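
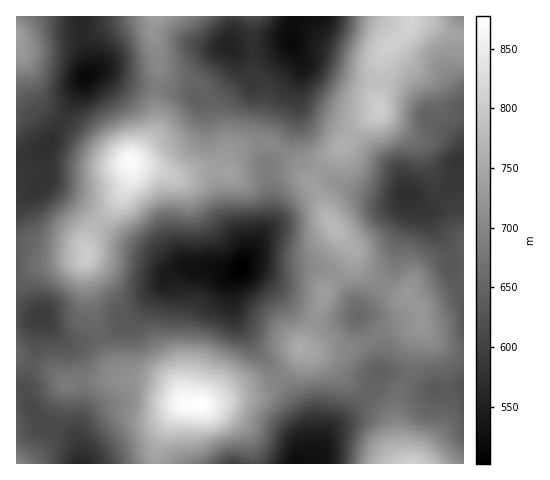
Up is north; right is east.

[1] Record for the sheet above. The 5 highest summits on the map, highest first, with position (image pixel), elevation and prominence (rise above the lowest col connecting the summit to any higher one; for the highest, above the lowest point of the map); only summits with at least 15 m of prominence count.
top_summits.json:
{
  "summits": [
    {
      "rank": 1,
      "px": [200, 404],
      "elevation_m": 877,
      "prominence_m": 375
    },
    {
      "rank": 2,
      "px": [129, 161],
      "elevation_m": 870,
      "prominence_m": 173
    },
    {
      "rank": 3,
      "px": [379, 111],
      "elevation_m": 805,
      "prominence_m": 22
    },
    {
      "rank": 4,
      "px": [87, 256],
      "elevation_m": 802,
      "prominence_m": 31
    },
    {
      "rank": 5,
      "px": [334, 228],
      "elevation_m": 774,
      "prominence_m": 46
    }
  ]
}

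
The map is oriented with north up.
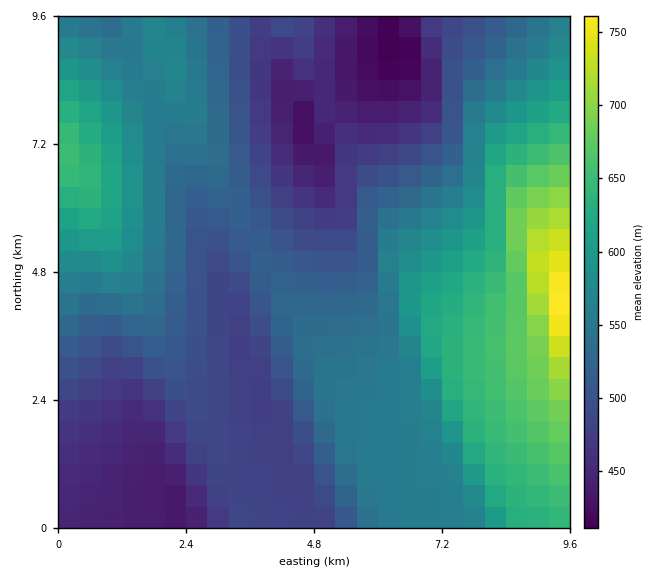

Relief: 410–770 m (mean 540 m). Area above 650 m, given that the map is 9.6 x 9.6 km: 8.5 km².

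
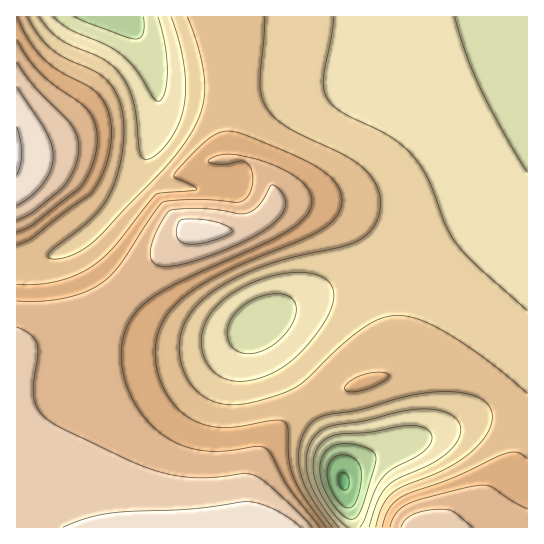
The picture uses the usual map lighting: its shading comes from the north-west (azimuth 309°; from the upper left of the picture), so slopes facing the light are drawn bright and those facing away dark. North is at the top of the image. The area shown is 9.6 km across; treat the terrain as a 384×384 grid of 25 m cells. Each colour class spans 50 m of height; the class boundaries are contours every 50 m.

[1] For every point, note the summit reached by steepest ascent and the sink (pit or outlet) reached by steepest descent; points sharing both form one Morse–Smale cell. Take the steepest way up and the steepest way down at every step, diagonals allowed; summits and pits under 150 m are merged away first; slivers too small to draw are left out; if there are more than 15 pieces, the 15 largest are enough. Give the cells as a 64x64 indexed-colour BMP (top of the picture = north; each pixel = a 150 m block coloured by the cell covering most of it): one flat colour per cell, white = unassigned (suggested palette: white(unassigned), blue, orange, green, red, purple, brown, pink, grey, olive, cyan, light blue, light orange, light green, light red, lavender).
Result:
<image width="64" height="64" href="data:image/bmp;base64,Qk12CAAAAAAAAHYAAAAoAAAAQAAAAEAAAAABAAQAAAAAAAAIAAATCwAAEwsAABAAAAAAAAAA////ALR3HwAOf/8ALKAsACgn1gC9Z5QAS1aMAMJ34wB/f38AIr28AM++FwDox64AeLv/AIrfmACWmP8A1bDFABEREREREREREREREREREREREREREUREREREREREREREERERERERERERERERERERERERERERREREREREREREREQRERERERERERERERERERERERERERFERERERERERERERBEREREREREREREREREREREREREREUREREREREREREREEREREREREREREREREREREREREREUREREREREREREREQRERERERERERERERERERERERERERRERERERERERERERBERERERERERERERERERERERERERFEREREREREREREREERERERERERERERERERERERERERERREREREREREREREQRERERERERERERERERERERERERERERRERERERERERERBERERERERERERERERERERERERERERERREREREREREREERERERERERERERERERERERERERERERERREREREREREQRERERERERERERERERERERERERERERERERFERERERERBEREREREREREREREREREREREREREREREREREUREREREEREREREREREREREREREREREREREREREREREREUREREQREREREREREREREREREREREREREREREREREREREURERBERERERERERERERERERERERERERERERERERERERFEREERERERERERERERERERERERERERERERERERERERERREQREREREREREREREREREREREREREREREREREREREREURBERERERERERERERERERERERERERERERERERERERERFEERERERERERERERERERERERERERERERERERERERERERQREREREREREREREREREREREREREREREREREREREREREREREREREREREREREREREREREREREREREREREREREREREREREREREREREREREREREREREREREREREREREREREREiIiERERERERERERERERERERERERERERERERERERERESIiIiERERERERERERERERERERERERERERERERERERERIiIiIhEREREREREREREREREREREREREREREREREREREiIiIiIhERERERERERERERERERERERERERERERERERESIiIiIiIRERERERERERERERERERERERERERERERERERIiIiIiIiEREREREREREREREREREREREREREREREREREiIiIiIiIhERERERERERERERERERERERERERERERERESIiIiIiIiIRERERERERERERERERERERERERERERERERIiIiIiIiIiEREREREREREREREREREREREREREREREREiIiIiIiIiIhERERERERERERERERERERERERERERERETMyIiIiIiIiIRERERERERERERERERERERERERERERERMzMyIiIiIiIiIREREREREREREREREREREREREREREREzMzMyIiIiIiIiERERERERERERERERERERERERERERETMzMzMyIiIiIiIhERERERERERERERERERERERERERERMzMzMzMiIiIiIiIiIREREREREREREREREREREREREREzMzMzMzIiIiIiIiIhERERERERERERERERERERERERETMzMzMzMyIiIiIiIiERERERERERERERERERERERERERMzMzMzMzIiIiIiIiIhEREREREREREREREREREREREREzMzMzMzMyIiIiIiIiERERERERERERERERERERERERETMzMzMzMzMiIiIiIiIRERERERERERERERERERERERERMzMzMzMzMzIiIiIiIhEREREREREREREREREREREREREzMzMzMzMzMiIiIiIiERERERERERERERERERERERERETMzMzMzMzMzIiIiIiIRERERERERERERERERERERERERMzMzMzMzMzMiIiIiIhEREREREREREREREREREREREREzMzMzMzMzMzIiIiIiERERERERERERERERERERERERETMzMzMzMzMzMiIiIiIRERERERERERERERERERERERERMzMzMzMzMzMyIiIiIhEREREREREREREREREREREREREzMzMzMzMzMzMiIiIiERERERERERERERERERERERERETMzMzMzMzMzMyIiIiIRERERERERERERERERERERERERMzMzMzMzMzMzIiIiIhEREREREREREREREREREREREREzMzMzMzMzMzMiIiIiERERERERERERERERERERERERETMzMzMzMzMzMyIiIiIRERERERERERERERERERERERERMzMzMzMzMzMzIiIiIhEREREREREREREREREREREREREzMzMzMzMzMzIiIiIiERERERERERERERERERERERERETMzMzMzMzMzMiIiIiIRERERERERERERERERERERERERMzMzMzMzMzMyIiIiIhEREREREREREREREREREREREREzMzMzMzMzMyIiIiIiERERERERERERERERERERERERETMzMzMzMzMzIiIiIiIRERERERERERERERERERERERERMzMzMzMzMzIiIiIiIhEREREREREREREREREREREREREzMzMzMzMzMiIiIiIiERERERERERERERERERERERERETMzMzMzMzMiIiIiIiERERERERERERERERERERERERER"/>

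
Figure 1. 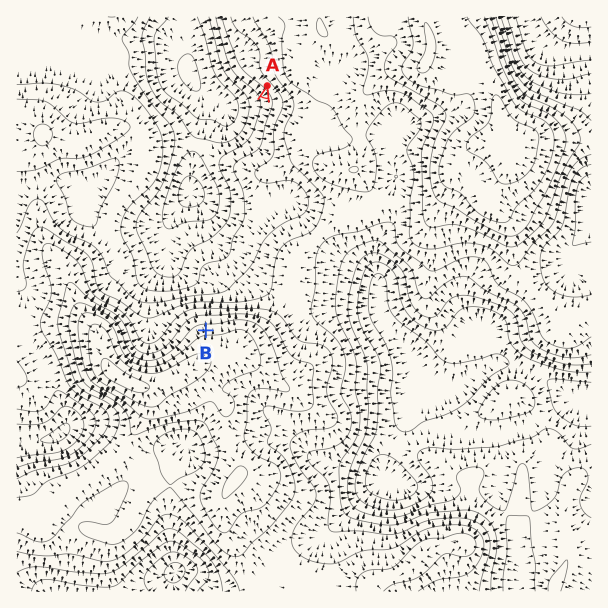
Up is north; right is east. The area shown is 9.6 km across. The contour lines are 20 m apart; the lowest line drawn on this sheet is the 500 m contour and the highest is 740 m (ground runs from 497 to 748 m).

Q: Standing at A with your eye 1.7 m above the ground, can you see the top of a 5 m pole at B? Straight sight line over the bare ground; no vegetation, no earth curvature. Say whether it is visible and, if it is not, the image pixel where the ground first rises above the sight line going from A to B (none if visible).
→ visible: true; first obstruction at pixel None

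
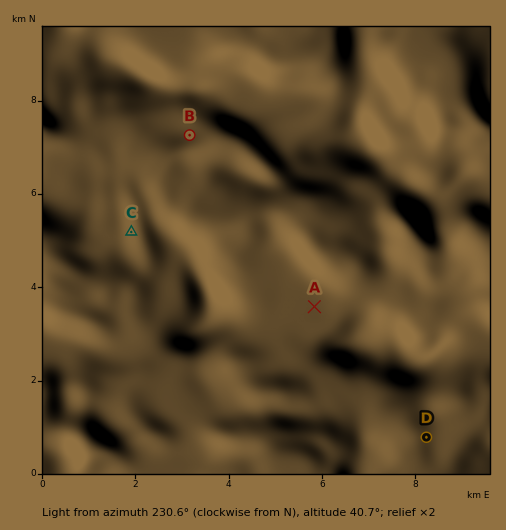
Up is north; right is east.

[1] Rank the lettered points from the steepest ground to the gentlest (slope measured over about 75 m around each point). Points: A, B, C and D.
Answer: B C D A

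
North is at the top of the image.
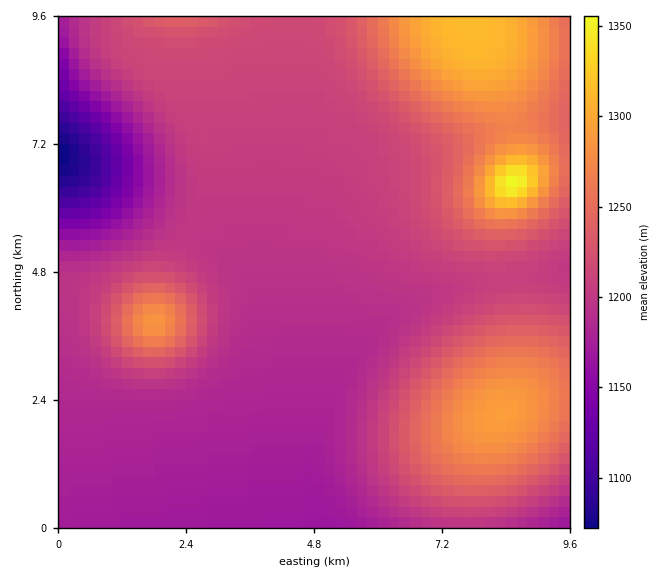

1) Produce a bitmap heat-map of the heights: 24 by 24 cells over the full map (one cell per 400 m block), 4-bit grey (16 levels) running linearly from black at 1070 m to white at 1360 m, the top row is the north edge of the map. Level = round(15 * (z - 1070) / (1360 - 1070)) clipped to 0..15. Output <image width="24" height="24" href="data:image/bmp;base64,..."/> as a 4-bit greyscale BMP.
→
<image width="24" height="24" href="data:image/bmp;base64,Qk2WAQAAAAAAAHYAAAAoAAAAGAAAABgAAAABAAQAAAAAACABAAATCwAAEwsAABAAAAAAAAAAAAAAABEREQAiIiIAMzMzAERERABVVVUAZmZmAHd3dwCIiIgAmZmZAKqqqgC7u7sAzMzMAN3d3QDu7u4A////AFVVVVVVVVVmZ3d3ZVVVVVVVVVVneIiId2ZlVVVVVVZniZqpmGZmZmZVVVZ4mau6qWZmZmZmZmZ4mru7qmZmZmZmZmZ3mru7umZmZmZmZmZniau7umZ3h3ZmZmZneJqrqmeJqXdmZmZmeImamWeKuodmZmZmd3iJiHeJqodmZmZmZ3eIh3d4iHdmZmZnd3d3d2Znd3d2d3d3d3d3d1VWZ3d3d3d3d4iIhzRFZ3d3d3d3eImqmCI0Vnd3d3d3eJvduREkVnd3d3d3iJreygE0Vnd3d3d3iJq8uhI1Z3d3d3d3iJqqqSNGd3d3d3d4iaq6qTVnd3d3d3eImru7qUZ3d3d3d3iJq8zMuld3iIiHd4iavM3Mumd4iIiIiIiavN3Mug=="/>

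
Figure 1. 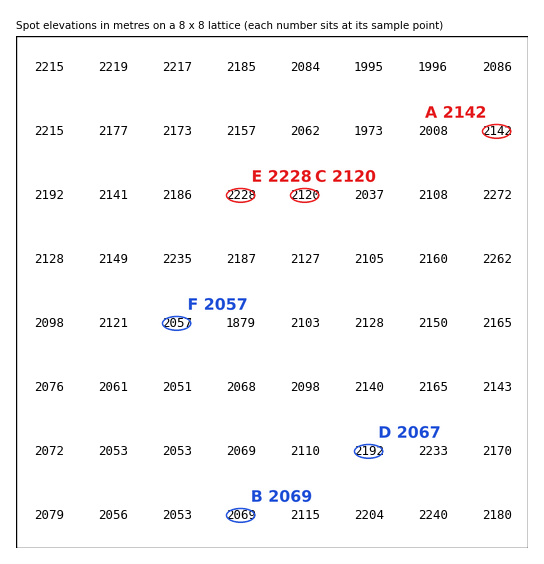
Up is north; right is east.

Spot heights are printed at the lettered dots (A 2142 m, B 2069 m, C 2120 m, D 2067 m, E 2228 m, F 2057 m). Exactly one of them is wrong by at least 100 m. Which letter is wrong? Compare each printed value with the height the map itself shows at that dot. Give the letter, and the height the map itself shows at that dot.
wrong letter D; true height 2192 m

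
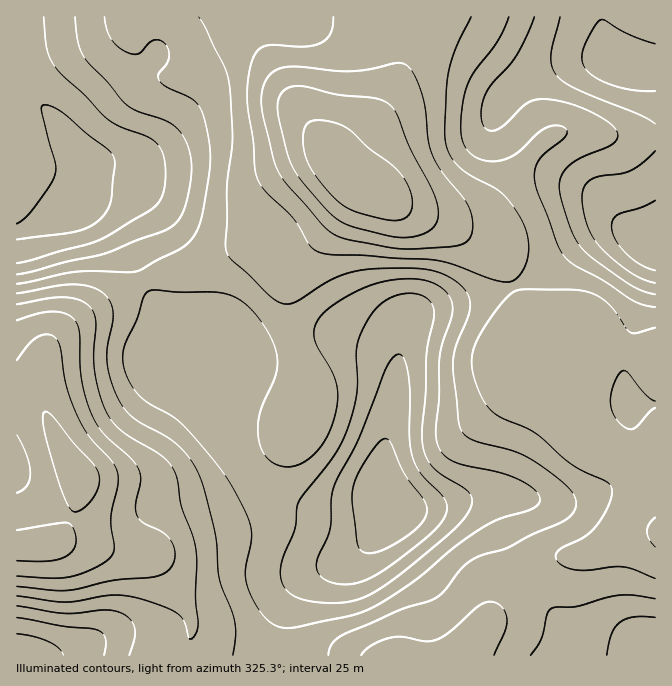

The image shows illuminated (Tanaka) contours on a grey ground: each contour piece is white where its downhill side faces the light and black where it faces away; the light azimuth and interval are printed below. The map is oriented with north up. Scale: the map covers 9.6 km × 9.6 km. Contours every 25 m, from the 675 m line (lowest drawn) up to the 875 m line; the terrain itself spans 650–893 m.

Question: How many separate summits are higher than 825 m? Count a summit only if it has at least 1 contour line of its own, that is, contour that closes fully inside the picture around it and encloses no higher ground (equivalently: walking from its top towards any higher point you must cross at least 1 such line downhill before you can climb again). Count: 2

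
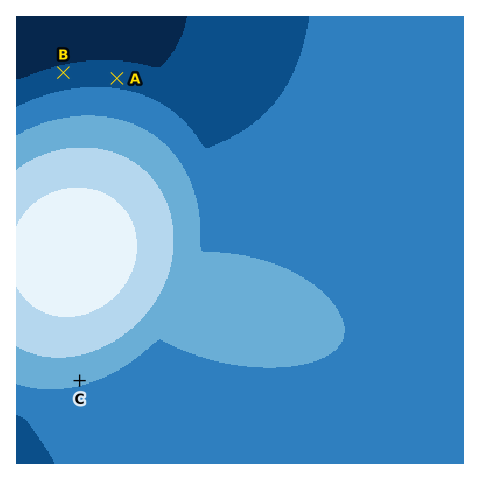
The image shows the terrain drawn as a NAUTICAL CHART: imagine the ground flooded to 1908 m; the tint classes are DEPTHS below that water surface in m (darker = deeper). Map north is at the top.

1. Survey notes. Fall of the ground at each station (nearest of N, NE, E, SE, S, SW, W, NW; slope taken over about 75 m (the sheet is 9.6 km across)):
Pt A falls N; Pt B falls N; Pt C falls S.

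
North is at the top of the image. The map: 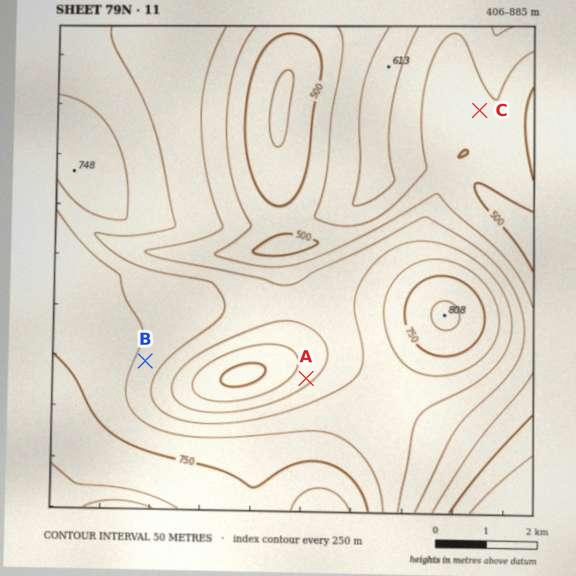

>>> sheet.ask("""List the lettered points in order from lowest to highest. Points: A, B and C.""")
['C', 'A', 'B']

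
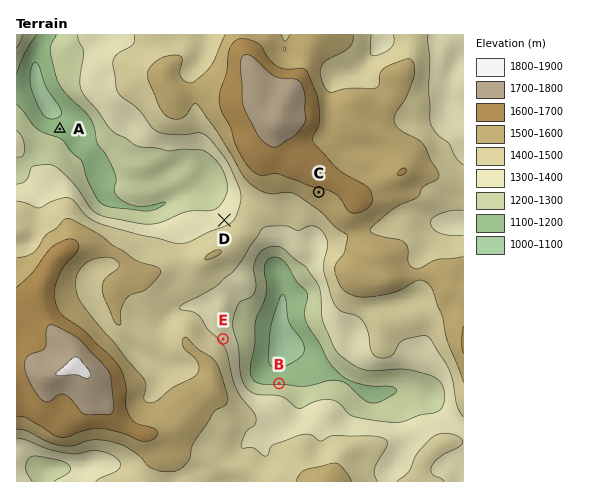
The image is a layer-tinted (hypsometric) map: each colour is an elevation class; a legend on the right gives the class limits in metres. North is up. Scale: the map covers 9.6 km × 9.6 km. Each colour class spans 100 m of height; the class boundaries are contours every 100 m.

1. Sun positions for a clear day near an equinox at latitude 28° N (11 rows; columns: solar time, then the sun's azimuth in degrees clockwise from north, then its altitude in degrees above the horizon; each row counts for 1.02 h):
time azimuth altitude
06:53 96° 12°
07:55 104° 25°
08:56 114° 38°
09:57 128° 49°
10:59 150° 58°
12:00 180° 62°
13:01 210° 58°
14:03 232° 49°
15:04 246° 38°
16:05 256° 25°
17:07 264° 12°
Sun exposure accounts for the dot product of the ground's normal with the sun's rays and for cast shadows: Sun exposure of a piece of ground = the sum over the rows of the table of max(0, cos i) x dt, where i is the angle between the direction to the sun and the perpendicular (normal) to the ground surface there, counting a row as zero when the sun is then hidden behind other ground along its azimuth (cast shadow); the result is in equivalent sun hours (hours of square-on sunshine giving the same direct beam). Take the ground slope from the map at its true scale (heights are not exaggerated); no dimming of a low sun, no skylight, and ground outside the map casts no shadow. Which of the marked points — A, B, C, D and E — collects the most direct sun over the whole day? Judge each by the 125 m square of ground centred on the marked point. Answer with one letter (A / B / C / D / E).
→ C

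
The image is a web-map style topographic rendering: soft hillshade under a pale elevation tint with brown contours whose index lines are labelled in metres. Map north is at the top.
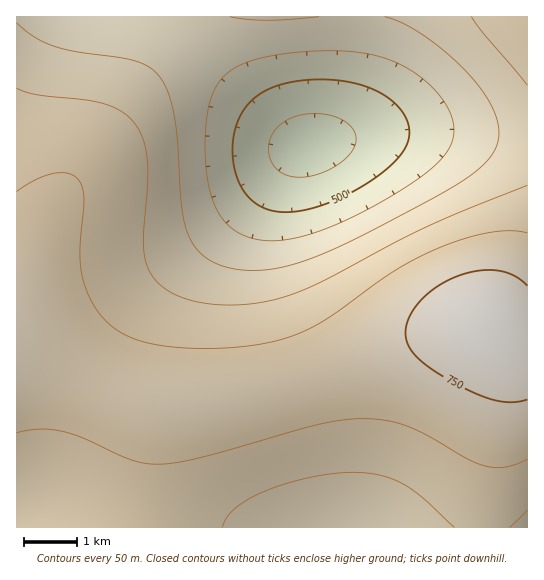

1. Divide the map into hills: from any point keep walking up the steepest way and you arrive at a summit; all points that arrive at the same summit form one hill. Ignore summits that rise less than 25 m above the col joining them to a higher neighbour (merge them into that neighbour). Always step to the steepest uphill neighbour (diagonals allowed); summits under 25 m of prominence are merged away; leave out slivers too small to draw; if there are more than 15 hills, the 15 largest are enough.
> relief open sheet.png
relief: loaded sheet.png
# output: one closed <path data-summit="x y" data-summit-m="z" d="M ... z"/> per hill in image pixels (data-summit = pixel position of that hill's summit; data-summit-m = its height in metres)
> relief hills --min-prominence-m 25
<path data-summit="487 327" data-summit-m="778" d="M355 16l-339 1 1 511 511-1 0-388-74-7-64 0-71 11 16-16 10-25 10-51z"/><path data-summit="527 17" data-summit-m="691" d="M527 16l-170 0-4 46-8 40-10 25-10 12-6 3 71-10 64 0 73 7z"/>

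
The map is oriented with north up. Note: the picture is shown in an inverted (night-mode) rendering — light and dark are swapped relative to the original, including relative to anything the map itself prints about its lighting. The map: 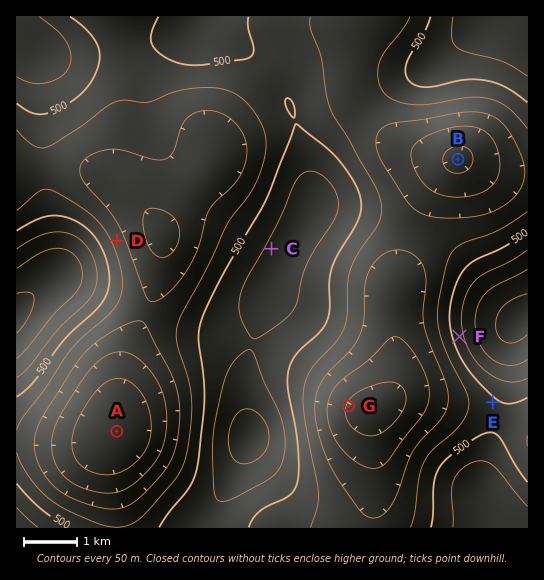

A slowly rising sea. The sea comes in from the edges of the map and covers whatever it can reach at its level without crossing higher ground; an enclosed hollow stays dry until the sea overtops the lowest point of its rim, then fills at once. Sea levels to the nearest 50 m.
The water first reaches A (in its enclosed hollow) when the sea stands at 450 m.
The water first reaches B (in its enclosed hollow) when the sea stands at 400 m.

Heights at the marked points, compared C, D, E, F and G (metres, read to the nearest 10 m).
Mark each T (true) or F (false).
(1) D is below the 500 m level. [T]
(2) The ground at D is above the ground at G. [T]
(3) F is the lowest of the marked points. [F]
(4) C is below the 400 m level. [F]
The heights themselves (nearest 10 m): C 560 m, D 430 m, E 490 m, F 530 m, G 300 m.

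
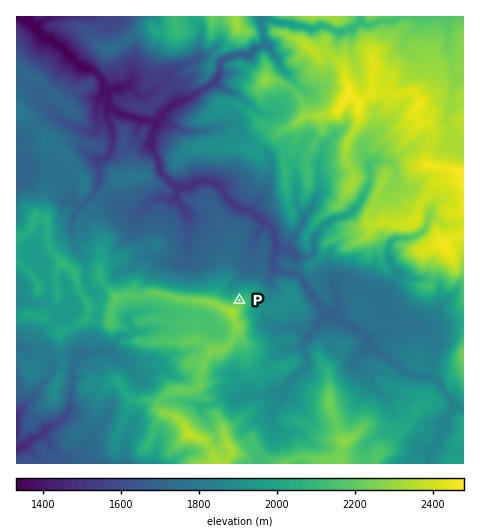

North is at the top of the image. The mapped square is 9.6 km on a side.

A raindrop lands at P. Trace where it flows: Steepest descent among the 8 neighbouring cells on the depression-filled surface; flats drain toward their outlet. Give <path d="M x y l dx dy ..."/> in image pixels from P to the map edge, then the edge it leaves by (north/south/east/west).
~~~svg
<path d="M239 300l0-8-3-5 0-7 14-14 0-4 1-2 0-11 4-7 1-6 7-11 0-4-11-8-6-2-14-7-5-5-4-6 0-3-9-8-13 0-5 3-21 0-8-6-7-7-2-13-6-9 0-17 3-7-7-6-3 0-11-3-4 0-1-1-5 0-12-7-6-6 0-5-3-3-1-15-7-9-5-2-6 0-2-1-22-22-4-1-4-5-6 0-15-15-6-3-7-5"/>
exit: north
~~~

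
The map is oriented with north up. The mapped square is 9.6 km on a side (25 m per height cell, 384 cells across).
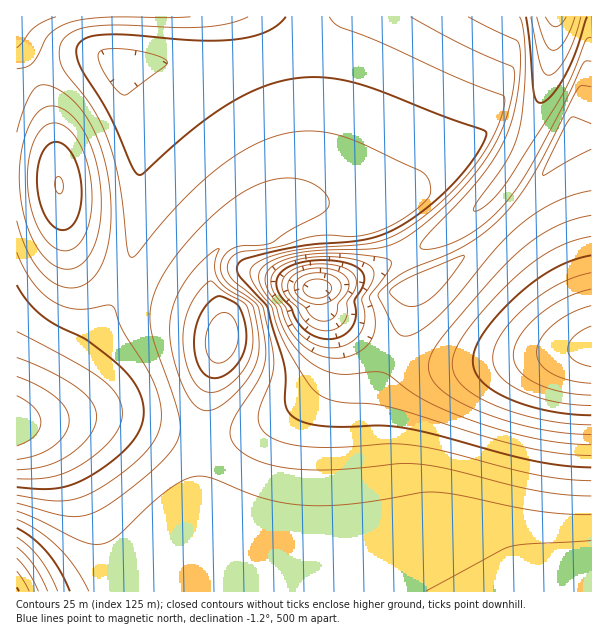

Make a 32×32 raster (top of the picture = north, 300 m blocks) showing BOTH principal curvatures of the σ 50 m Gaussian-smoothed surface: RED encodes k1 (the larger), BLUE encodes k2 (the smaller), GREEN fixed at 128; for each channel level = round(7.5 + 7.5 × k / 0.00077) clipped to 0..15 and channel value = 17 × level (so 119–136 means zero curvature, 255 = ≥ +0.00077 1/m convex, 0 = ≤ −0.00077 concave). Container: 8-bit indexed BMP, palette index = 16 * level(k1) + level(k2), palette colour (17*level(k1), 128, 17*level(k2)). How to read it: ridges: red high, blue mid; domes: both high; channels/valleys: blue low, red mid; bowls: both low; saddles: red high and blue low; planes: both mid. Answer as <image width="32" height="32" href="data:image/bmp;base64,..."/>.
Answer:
<image width="32" height="32" href="data:image/bmp;base64,Qk02CAAAAAAAADYEAAAoAAAAIAAAACAAAAABAAgAAAAAAAAEAAATCwAAEwsAAAABAAAAAAAAAIAAABGAAAAigAAAM4AAAESAAABVgAAAZoAAAHeAAACIgAAAmYAAAKqAAAC7gAAAzIAAAN2AAADugAAA/4AAAACAEQARgBEAIoARADOAEQBEgBEAVYARAGaAEQB3gBEAiIARAJmAEQCqgBEAu4ARAMyAEQDdgBEA7oARAP+AEQAAgCIAEYAiACKAIgAzgCIARIAiAFWAIgBmgCIAd4AiAIiAIgCZgCIAqoAiALuAIgDMgCIA3YAiAO6AIgD/gCIAAIAzABGAMwAigDMAM4AzAESAMwBVgDMAZoAzAHeAMwCIgDMAmYAzAKqAMwC7gDMAzIAzAN2AMwDugDMA/4AzAACARAARgEQAIoBEADOARABEgEQAVYBEAGaARAB3gEQAiIBEAJmARACqgEQAu4BEAMyARADdgEQA7oBEAP+ARAAAgFUAEYBVACKAVQAzgFUARIBVAFWAVQBmgFUAd4BVAIiAVQCZgFUAqoBVALuAVQDMgFUA3YBVAO6AVQD/gFUAAIBmABGAZgAigGYAM4BmAESAZgBVgGYAZoBmAHeAZgCIgGYAmYBmAKqAZgC7gGYAzIBmAN2AZgDugGYA/4BmAACAdwARgHcAIoB3ADOAdwBEgHcAVYB3AGaAdwB3gHcAiIB3AJmAdwCqgHcAu4B3AMyAdwDdgHcA7oB3AP+AdwAAgIgAEYCIACKAiAAzgIgARICIAFWAiABmgIgAd4CIAIiAiACZgIgAqoCIALuAiADMgIgA3YCIAO6AiAD/gIgAAICZABGAmQAigJkAM4CZAESAmQBVgJkAZoCZAHeAmQCIgJkAmYCZAKqAmQC7gJkAzICZAN2AmQDugJkA/4CZAACAqgARgKoAIoCqADOAqgBEgKoAVYCqAGaAqgB3gKoAiICqAJmAqgCqgKoAu4CqAMyAqgDdgKoA7oCqAP+AqgAAgLsAEYC7ACKAuwAzgLsARIC7AFWAuwBmgLsAd4C7AIiAuwCZgLsAqoC7ALuAuwDMgLsA3YC7AO6AuwD/gLsAAIDMABGAzAAigMwAM4DMAESAzABVgMwAZoDMAHeAzACIgMwAmYDMAKqAzAC7gMwAzIDMAN2AzADugMwA/4DMAACA3QARgN0AIoDdADOA3QBEgN0AVYDdAGaA3QB3gN0AiIDdAJmA3QCqgN0Au4DdAMyA3QDdgN0A7oDdAP+A3QAAgO4AEYDuACKA7gAzgO4ARIDuAFWA7gBmgO4Ad4DuAIiA7gCZgO4AqoDuALuA7gDMgO4A3YDuAO6A7gD/gO4AAID/ABGA/wAigP8AM4D/AESA/wBVgP8AZoD/AHeA/wCIgP8AmYD/AKqA/wC7gP8AzID/AN2A/wDugP8A/4D/AJiHhoaGh4eHh4eHh4eHh4eHh4eHh4eHh4eHh4eHh4eHmIaGhoaHh4eIiIeHh4eHh4eHh4eHh4eHh4eHh4eHh4eXloaGh4eHiIiIiIeHh4eHh4eHh4eHh4eHh4eHh4eHh5eWhoaHh4eIiIiIiIeHh4eHh4eHh4eHh4iIh4eHh4eHl5aGh4eHh4iIiIiIh4eHh4eHh4eHh4eIiIiHh4eHh4eGhoaHh4eHiIiIiIiHh4eHh4eHh4eHiIiIiIeHh4eHh4aGhoeHh4eHh4iIh4eHh4eHh4eHh4iIiIiIh4eHh4eHdnZ2d3d3h4eHl4eHh4eHh4eHh4eIiIiIiIiHh4eHh4d1dnZ2dnd3h4eXloaGhnd3d4eHh4iIiIeHh4eHh4eHh3Z2dnZ2dnZ2hpaWloaGdnZ3d3eHh4eHh4eHh4eHh3eHdnaGhnZ2dneHlqaWhoaGhod3d4eHh4aGhoaGd3d3d3d3h4eHd3d3d3eXt6eWhoaWloeHh4eGhoaGhnZ2dnZ2doeHh4eHh4eHh5e4yKimpqamlpeXl4eGhoaGdnZ2dnZ2h4eHh4eHh4eGl6naube1pZWVlaaWl4eGhoZ2dnZ2dnaHh4eHh4eHh4aXqdrKp5WEY3OElaaXl4eHh3d3dnZ2doaHh4eGhoeHh4eYyfrp1rSSgoSVpqeXh4eHd3d3d3d3hoeXl4aGh4eHh6f21bNwQEBws/f56JiIiIeHh4d3d3eGl5eXl4WGh4eH9oGAsIBQMFCAkKHV9/iIh4eHh4eHh4eXqKeXhYWHh4fHwmCxknNkc5GhoZGBtPe3h4eHh4eHl6i4qJeFhYeHh4f39vj49/b39+WTkYFxcvbnh4eHh4eYqLiol4aEh4eHh4eYl6enp6en2Pjmg4FxcuXnh4eHh5i4uKiXhoSHh4eHh4iImJiXl4eHiLj4pIJxceXXh4eHmLi4qIiFhHeHh4eHh4iIiIiHh4eHiJj4xYJxcvanh4eYuLioiIWEd4eHh4eHh4eHh4eHh4eHiIj4tYGBg/eHh5i4uKiHhYSHh4eHh4eHh4eHh4eHh4eHiIj4k4GB5ciHl7i4qIeFhYeHh4eHh4eHh4eHh4iIh4eHiKj3goGC+IeXp6iXhoV2h4eHh4eHh4eHh4eIiIiIh4eHh/ikgYH2qJamp5eGhXeHh4eHh4eHh4eHiIiIiIiHh4eHmPaBgaTolZaWhnZ1d4eHh4eHh4eHh4eIiIiIiIeHh4eH+IKBcveWloZ2dXV2dXWFhYaGhoeHh4iIiIiIh4eHh4f4k4Fx95eGhXRkdHV1hYWGhoaGhoaHh4eIiIeHh4eHh9i0gXH2lpaFdXZ2doaGh4eHh4eHh4eHh4eHh4eHh4eHuNWBcfY="/>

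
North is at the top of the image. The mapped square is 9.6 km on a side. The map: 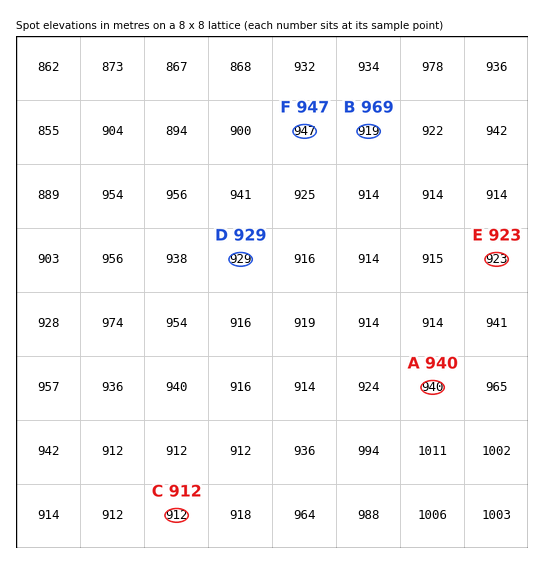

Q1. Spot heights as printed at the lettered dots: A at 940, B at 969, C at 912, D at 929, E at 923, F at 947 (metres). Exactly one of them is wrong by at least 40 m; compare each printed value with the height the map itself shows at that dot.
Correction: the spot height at B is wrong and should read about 919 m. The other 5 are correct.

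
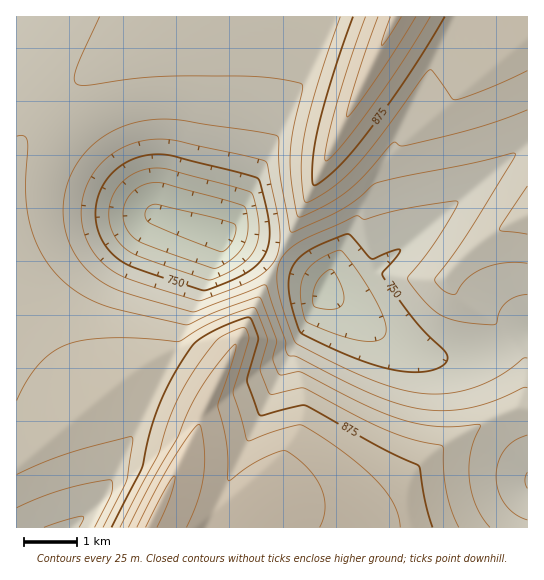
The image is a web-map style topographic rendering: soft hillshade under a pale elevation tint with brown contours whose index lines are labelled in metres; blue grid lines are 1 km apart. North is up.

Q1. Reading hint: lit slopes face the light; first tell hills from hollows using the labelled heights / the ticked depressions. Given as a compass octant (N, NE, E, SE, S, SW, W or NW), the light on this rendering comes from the NW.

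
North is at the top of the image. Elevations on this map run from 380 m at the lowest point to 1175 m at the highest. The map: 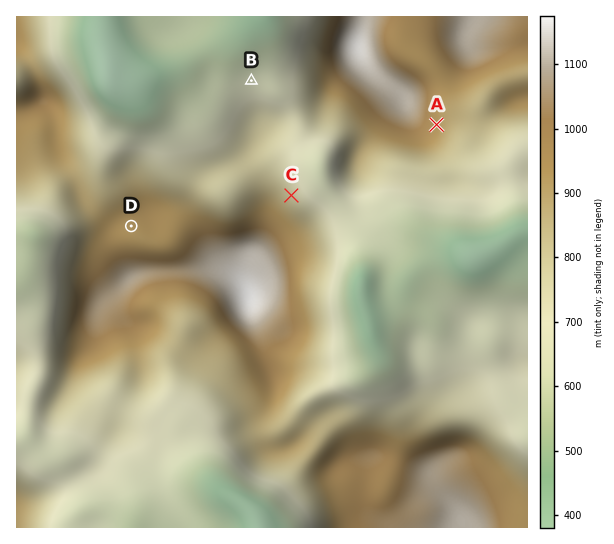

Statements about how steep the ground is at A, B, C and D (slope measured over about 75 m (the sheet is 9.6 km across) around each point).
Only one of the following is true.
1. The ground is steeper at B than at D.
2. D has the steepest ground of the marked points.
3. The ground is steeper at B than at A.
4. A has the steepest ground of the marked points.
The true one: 1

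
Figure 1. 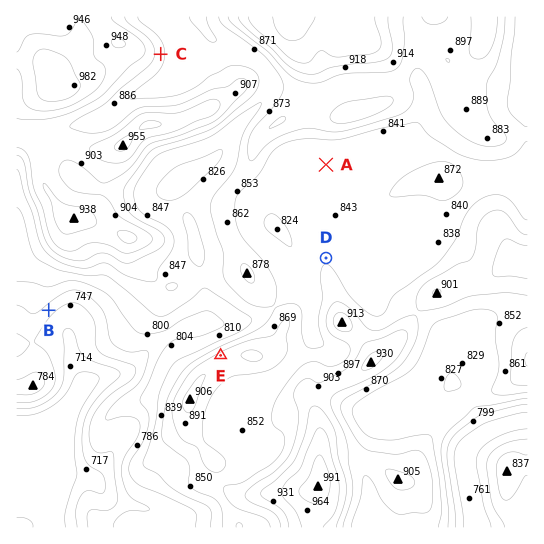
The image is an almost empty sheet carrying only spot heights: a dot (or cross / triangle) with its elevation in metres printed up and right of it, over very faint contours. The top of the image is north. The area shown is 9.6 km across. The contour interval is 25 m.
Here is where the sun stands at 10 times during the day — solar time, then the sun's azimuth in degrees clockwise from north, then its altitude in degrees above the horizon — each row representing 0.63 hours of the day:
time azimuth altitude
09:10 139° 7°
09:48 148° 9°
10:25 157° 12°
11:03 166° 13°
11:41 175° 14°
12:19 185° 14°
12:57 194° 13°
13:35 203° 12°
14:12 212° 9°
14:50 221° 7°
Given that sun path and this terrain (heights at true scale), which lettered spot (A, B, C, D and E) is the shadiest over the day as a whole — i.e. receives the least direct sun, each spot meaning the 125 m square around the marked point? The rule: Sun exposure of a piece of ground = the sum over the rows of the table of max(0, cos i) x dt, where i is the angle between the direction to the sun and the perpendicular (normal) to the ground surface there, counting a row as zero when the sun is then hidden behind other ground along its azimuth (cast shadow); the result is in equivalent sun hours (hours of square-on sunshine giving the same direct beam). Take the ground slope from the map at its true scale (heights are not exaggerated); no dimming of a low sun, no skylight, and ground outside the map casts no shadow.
E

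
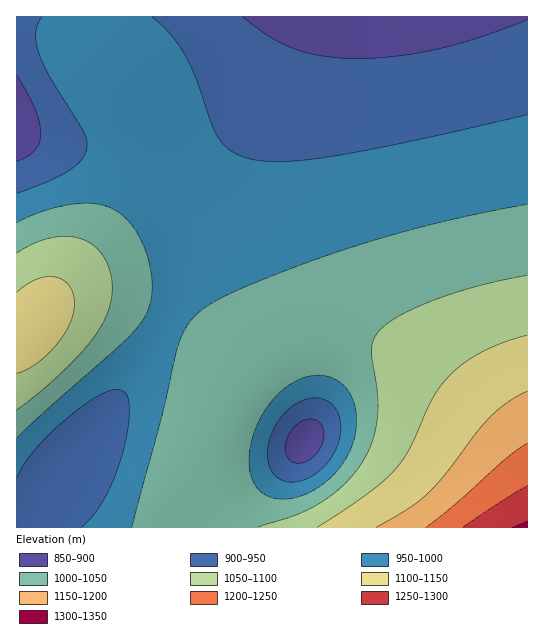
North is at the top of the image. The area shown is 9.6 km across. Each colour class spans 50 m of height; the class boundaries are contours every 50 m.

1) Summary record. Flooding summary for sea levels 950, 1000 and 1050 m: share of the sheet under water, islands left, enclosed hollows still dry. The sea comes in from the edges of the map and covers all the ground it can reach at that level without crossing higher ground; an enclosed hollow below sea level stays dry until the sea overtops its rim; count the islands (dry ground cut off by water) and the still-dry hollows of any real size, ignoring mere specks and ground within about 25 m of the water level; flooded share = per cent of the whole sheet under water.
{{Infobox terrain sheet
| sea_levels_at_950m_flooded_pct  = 23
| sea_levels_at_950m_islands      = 0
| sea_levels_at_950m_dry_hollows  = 1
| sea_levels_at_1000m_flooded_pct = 53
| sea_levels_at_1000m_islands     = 0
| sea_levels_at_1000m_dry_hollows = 1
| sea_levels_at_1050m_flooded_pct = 81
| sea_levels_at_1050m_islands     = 0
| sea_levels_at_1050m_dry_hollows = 0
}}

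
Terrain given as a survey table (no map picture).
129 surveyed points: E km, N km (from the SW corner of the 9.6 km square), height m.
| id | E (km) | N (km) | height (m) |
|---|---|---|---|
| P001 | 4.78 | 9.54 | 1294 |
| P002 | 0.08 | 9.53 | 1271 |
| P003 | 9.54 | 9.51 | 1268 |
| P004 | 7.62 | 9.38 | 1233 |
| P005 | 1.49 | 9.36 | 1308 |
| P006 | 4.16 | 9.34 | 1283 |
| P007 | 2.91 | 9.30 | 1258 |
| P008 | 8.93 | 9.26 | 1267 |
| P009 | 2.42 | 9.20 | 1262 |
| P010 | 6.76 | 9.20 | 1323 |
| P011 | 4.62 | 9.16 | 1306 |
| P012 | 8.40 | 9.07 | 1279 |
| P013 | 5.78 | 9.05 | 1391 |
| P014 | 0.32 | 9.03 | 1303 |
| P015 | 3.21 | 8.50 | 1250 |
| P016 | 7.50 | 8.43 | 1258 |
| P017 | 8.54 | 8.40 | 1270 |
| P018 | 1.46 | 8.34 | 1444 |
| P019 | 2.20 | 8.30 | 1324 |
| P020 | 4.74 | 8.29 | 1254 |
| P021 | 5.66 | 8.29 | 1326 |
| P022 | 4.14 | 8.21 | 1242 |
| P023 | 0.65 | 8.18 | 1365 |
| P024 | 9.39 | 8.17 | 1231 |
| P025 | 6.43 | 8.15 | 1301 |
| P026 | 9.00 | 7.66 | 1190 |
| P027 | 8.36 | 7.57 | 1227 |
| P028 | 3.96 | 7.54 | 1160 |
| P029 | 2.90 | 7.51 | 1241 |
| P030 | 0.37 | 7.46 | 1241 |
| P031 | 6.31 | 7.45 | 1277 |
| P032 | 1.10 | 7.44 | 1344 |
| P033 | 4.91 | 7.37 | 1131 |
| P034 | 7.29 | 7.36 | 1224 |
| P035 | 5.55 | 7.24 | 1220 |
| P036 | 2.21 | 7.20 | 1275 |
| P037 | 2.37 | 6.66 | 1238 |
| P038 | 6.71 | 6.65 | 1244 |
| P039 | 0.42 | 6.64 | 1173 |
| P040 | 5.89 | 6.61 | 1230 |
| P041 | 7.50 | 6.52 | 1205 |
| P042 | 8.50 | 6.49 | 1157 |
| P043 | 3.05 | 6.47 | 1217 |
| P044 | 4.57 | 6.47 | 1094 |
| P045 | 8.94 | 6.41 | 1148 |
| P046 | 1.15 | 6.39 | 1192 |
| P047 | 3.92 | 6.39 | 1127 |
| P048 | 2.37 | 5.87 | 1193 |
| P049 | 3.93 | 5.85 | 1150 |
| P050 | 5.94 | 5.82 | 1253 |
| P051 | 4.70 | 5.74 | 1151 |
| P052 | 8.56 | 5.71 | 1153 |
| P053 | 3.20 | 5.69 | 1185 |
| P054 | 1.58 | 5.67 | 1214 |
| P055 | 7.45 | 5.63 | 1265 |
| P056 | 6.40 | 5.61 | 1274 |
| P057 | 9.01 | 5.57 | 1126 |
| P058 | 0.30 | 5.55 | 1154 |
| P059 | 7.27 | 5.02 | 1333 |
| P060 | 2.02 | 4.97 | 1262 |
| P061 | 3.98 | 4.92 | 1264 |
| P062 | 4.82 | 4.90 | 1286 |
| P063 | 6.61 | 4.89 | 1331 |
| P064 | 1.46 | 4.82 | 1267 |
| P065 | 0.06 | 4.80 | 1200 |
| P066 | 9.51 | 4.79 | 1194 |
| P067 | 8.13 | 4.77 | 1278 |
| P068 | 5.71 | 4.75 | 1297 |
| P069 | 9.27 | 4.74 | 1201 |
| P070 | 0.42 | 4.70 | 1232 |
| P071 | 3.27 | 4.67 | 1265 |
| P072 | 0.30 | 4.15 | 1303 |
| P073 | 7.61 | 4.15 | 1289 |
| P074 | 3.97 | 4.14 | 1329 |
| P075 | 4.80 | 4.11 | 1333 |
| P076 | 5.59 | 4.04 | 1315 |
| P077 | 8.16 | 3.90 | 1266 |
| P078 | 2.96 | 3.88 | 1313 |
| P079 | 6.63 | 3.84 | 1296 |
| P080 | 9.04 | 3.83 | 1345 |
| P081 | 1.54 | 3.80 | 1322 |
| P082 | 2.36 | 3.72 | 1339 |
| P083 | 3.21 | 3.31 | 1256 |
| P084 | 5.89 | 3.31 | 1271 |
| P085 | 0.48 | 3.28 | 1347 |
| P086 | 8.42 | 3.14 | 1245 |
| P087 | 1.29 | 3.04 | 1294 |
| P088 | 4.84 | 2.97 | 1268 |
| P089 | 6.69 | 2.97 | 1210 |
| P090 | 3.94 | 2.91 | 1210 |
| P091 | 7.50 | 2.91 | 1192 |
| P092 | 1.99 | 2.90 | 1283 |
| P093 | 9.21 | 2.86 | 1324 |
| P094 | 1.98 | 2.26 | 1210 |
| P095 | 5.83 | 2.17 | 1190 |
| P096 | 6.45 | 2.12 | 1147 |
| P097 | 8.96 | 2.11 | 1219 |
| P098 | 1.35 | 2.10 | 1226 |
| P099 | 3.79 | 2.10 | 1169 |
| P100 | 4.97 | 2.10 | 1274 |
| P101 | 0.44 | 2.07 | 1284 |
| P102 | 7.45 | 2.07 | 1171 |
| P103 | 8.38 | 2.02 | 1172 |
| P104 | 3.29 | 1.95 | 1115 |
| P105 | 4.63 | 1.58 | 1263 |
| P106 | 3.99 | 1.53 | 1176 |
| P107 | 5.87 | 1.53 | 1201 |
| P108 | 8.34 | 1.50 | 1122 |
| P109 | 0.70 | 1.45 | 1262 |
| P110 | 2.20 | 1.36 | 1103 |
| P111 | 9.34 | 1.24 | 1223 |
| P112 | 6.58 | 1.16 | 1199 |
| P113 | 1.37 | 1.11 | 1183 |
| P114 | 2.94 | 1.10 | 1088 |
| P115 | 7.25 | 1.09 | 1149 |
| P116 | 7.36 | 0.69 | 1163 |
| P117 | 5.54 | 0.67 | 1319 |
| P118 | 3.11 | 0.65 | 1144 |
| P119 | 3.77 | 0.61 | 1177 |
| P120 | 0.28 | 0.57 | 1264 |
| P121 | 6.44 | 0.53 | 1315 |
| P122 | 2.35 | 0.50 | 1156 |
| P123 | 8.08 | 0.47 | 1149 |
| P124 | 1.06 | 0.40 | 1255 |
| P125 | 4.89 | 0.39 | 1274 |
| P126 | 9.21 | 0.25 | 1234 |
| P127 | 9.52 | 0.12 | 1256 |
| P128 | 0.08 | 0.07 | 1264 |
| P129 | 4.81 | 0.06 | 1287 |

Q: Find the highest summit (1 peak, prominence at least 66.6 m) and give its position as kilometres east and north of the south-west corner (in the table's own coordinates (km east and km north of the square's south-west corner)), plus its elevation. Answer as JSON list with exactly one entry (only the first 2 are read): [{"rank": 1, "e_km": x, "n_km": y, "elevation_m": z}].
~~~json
[{"rank": 1, "e_km": 1.29, "n_km": 8.26, "elevation_m": 1454}]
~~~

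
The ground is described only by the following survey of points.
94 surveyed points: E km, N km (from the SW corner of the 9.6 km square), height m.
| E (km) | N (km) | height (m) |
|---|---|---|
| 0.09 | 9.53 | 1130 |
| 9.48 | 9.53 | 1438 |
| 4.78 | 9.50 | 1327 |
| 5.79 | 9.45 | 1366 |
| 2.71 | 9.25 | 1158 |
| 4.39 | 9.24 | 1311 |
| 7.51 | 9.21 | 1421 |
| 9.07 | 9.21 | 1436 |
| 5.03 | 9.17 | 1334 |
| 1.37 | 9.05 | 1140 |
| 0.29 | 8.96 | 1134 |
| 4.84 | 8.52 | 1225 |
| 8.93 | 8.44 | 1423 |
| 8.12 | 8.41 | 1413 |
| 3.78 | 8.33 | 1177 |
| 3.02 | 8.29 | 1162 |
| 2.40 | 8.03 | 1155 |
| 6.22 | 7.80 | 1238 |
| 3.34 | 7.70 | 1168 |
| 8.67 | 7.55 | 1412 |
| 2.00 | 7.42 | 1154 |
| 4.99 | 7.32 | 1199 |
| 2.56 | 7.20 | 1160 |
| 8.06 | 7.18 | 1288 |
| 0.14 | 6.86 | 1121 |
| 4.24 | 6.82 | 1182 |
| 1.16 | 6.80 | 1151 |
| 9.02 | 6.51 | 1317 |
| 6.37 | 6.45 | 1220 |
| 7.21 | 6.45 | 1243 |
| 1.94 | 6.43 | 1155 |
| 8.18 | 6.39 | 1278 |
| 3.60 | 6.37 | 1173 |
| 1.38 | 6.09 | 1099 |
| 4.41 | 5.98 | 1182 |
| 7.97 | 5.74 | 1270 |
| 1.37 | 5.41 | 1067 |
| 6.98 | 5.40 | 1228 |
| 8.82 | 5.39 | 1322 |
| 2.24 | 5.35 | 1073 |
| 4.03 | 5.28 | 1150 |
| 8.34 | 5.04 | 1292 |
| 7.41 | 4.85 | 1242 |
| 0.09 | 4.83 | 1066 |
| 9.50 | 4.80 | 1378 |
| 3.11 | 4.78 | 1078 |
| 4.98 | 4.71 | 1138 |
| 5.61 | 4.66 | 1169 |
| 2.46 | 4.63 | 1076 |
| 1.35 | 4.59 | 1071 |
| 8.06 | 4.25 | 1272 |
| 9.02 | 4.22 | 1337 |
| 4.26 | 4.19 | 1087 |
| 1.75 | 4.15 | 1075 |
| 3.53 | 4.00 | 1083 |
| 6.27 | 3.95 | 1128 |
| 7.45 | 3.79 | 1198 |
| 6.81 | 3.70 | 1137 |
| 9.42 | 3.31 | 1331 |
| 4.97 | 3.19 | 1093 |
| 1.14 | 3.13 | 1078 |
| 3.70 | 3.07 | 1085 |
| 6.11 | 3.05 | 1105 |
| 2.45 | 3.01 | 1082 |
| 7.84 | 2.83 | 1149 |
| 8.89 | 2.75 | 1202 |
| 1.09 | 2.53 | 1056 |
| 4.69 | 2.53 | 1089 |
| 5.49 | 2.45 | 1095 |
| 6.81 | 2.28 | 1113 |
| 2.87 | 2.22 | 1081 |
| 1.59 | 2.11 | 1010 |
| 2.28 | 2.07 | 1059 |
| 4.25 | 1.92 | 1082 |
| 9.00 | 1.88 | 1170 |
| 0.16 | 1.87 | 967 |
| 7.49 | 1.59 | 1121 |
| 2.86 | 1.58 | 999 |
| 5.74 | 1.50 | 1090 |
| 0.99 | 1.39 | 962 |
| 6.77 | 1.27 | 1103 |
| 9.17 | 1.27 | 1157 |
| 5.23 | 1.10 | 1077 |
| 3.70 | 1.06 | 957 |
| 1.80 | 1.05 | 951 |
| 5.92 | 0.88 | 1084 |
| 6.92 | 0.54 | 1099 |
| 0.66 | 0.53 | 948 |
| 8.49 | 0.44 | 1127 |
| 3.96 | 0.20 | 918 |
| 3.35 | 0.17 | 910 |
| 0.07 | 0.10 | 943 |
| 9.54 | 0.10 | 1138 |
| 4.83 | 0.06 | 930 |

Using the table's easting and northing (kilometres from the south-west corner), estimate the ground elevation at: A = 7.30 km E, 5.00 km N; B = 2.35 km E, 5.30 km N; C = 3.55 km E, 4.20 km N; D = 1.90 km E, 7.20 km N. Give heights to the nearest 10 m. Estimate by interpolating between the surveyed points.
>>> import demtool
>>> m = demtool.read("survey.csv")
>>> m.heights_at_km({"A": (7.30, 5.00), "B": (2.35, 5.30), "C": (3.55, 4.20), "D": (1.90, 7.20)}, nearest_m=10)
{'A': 1240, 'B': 1070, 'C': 1080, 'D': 1150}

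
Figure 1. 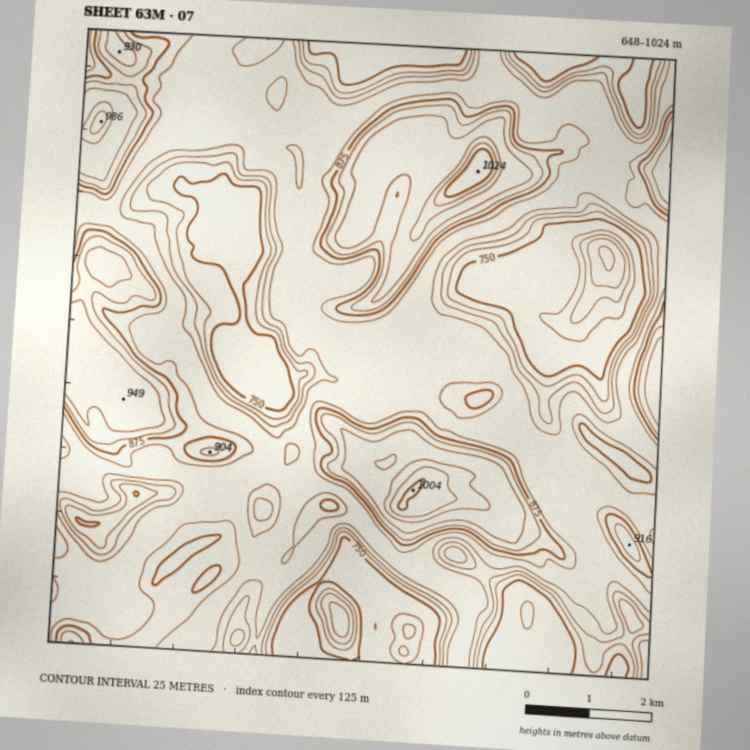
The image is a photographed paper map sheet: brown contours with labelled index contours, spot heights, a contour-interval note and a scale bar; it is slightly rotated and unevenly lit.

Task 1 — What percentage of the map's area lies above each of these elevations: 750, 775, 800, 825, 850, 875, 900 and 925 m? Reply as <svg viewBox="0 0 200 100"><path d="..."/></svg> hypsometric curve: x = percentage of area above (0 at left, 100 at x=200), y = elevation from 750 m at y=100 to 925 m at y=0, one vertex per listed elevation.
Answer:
<svg viewBox="0 0 200 100"><path d="M171 100l-13-14-10-15-14-14-71-14-18-14-10-15-11-14"/></svg>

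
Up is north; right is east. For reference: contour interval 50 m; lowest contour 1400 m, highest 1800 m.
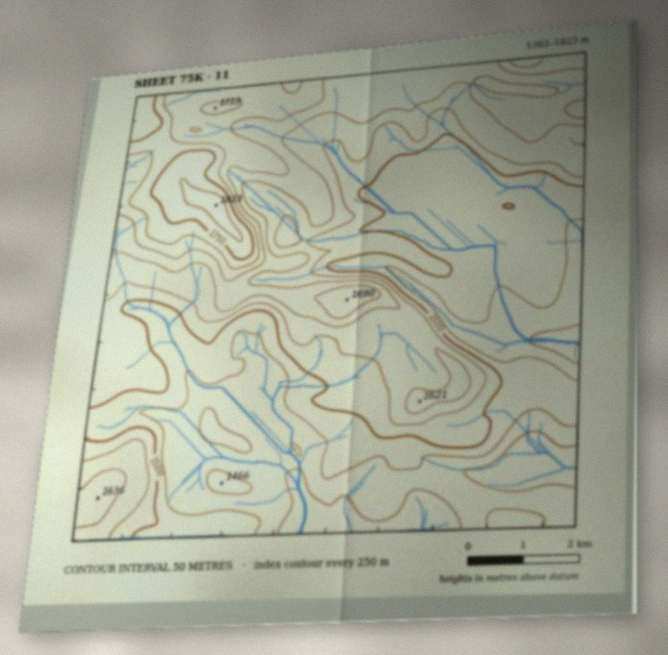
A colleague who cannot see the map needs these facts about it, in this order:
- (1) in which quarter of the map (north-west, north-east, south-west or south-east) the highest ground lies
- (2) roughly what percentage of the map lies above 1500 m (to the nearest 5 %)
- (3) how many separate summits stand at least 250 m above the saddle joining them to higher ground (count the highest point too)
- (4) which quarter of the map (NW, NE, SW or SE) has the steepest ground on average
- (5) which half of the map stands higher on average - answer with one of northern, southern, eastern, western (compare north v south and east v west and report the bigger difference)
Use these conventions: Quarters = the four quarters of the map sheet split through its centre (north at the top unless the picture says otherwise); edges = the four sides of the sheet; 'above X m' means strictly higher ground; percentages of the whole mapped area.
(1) The highest point lies in the north-west quarter of the map.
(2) About 55 % of the map lies above 1500 m.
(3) There is 1 summit with 250 m or more of prominence.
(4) The north-west quarter is the steepest part of the map.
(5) The northern half stands higher on average than the southern half.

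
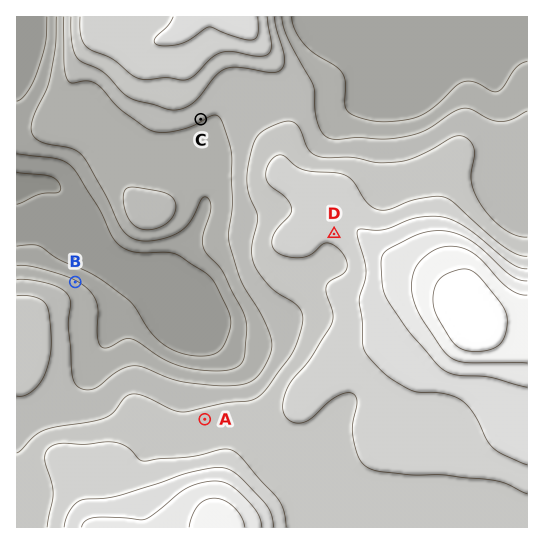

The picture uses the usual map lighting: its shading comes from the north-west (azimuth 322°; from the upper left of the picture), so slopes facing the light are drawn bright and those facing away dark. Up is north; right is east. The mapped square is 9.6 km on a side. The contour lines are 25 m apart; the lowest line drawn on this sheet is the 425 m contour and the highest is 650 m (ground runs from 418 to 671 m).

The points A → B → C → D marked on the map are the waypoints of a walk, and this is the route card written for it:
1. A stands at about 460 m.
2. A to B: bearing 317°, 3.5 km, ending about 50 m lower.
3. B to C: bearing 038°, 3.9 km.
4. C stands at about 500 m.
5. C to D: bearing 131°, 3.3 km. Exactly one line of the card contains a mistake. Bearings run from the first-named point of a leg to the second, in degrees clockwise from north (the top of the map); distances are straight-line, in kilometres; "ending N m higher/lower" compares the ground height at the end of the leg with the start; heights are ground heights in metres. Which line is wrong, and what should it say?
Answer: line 1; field height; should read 530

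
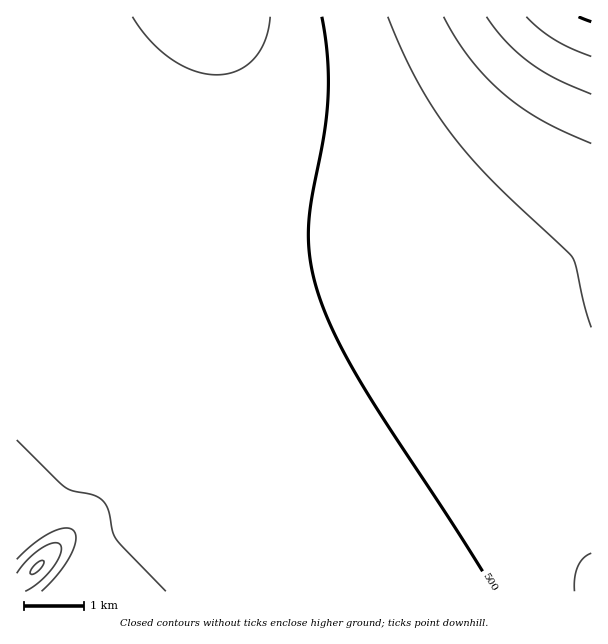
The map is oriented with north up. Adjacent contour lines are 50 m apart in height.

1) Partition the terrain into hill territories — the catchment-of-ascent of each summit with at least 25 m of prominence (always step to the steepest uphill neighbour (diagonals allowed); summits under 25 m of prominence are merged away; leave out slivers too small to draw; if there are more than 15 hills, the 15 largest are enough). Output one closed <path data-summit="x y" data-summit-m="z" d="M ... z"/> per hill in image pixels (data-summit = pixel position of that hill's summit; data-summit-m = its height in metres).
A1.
<path data-summit="38 567" data-summit-m="705" d="M591 16l-9 0-4 4-8 22-22 41-32 52-22 26-23 21-36 24-34 16-32 8-37 6-54 0-38-6-36-10-40-18-41-26-34-28-40-43-33-46 1 533 575-1z"/><path data-summit="207 17" data-summit-m="595" d="M581 16l-564 0-1 41 33 48 40 43 34 28 41 26 40 18 36 10 38 6 54 0 37-6 47-14 30-16 36-26 23-25 24-33 30-53z"/>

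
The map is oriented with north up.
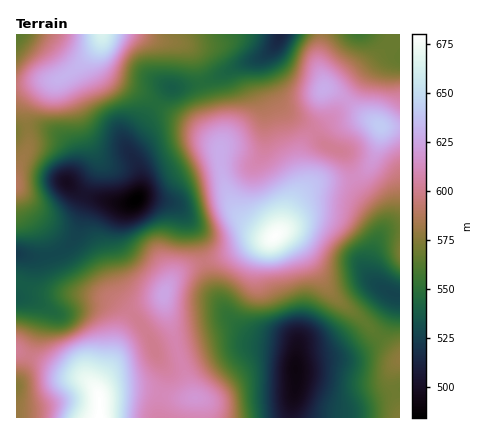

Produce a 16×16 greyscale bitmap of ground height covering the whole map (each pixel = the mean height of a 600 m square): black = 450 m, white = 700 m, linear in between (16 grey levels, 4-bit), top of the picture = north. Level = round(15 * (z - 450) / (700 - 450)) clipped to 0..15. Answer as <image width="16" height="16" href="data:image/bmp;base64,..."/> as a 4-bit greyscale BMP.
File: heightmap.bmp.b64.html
<image width="16" height="16" href="data:image/bmp;base64,Qk32AAAAAAAAAHYAAAAoAAAAEAAAABAAAAABAAQAAAAAAIAAAAATCwAAEwsAABAAAAAAAAAAAAAAABEREQAiIiIAMzMzAERERABVVVUAZmZmAHd3dwCIiIgAmZmZAKqqqgC7u7sAzMzMAN3d3QDu7u4A////AIrOyqqXQ0Vni93KqoZDNWeazLmZdkM1Z4iaqZh2U0V3ZnmaqGd2Z3VWeJqoiJiHVVVWeZmaupdWVVVXd5zduXd1RDRWrN26h3QzM1e7vLqZhUVEaLqqqqmHZUVpupmZq4h2VniZmZq7mql2ZneJqqmauoZmZWeph4m8qIdmRoh3"/>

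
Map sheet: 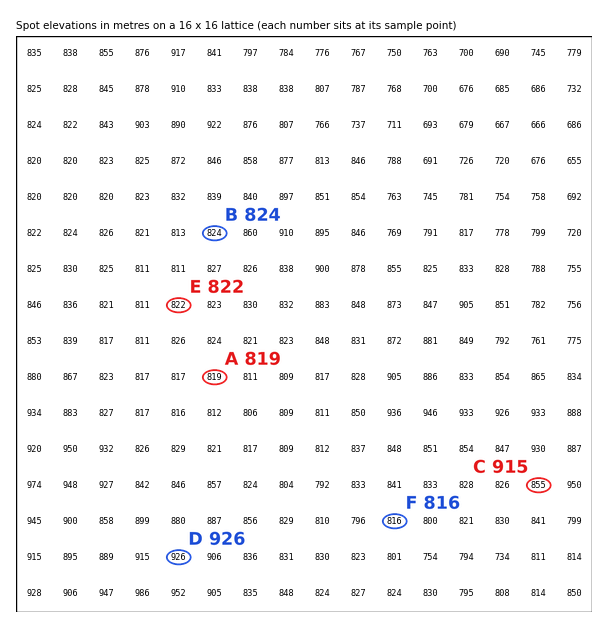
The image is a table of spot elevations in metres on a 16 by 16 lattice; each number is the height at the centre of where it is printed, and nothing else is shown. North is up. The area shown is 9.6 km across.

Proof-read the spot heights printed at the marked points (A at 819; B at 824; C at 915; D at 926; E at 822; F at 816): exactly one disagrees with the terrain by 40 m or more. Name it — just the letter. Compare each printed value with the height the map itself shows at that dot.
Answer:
C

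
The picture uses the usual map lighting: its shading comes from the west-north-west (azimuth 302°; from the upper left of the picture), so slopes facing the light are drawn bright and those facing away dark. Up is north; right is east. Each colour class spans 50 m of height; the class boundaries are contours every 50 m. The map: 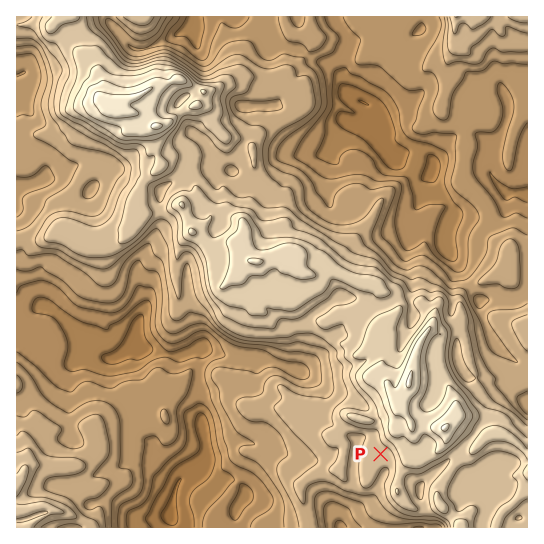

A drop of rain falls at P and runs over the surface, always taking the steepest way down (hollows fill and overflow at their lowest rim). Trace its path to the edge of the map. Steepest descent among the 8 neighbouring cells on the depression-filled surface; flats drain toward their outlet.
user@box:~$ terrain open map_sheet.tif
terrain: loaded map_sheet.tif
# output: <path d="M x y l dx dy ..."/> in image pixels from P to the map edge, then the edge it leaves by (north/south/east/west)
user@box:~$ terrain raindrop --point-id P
<path d="M381 454l-3 3 0 6 7 7 0 5-6 8-1 8-15 15-9 3-7 5-5 5 0 8"/>
exit: south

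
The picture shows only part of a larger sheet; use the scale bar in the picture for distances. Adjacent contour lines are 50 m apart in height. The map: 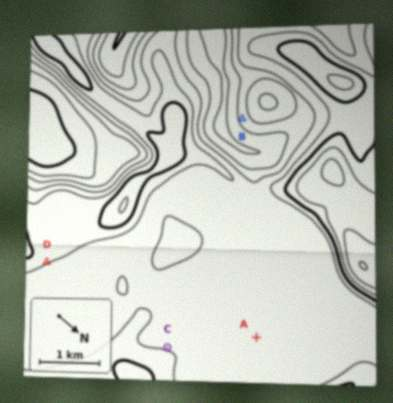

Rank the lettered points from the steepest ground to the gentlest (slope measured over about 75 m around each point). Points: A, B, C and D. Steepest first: B D C A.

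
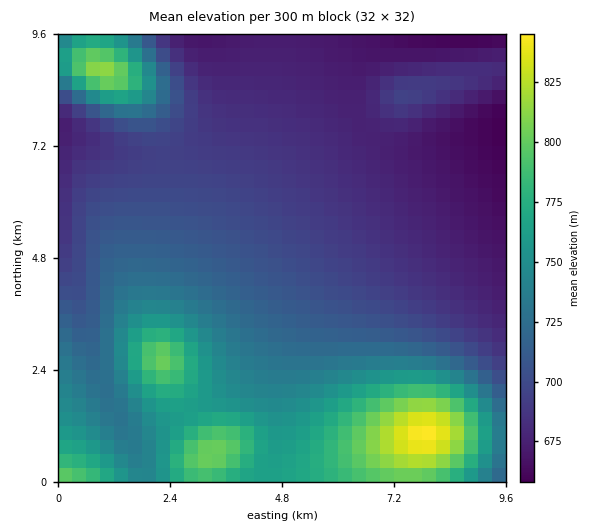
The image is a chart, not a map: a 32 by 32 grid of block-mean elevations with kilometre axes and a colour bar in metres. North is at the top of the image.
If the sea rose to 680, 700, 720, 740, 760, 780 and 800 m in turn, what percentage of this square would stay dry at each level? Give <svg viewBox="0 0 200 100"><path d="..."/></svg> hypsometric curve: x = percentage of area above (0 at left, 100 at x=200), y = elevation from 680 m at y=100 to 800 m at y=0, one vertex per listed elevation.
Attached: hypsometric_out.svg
<svg viewBox="0 0 200 100"><path d="M158 100l-51-17-30-16-22-17-19-17-16-16-11-17"/></svg>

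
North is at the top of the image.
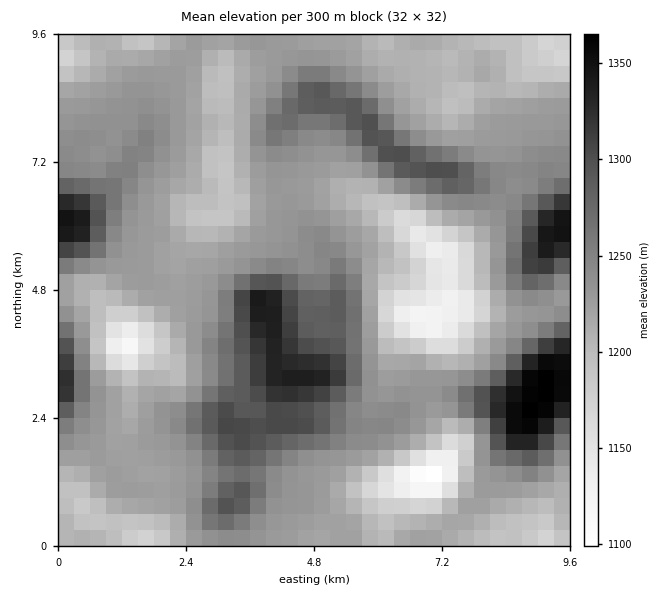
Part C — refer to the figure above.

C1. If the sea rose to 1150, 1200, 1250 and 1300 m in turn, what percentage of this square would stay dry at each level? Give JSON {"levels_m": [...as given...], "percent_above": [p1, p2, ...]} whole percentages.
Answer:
{"levels_m": [1150, 1200, 1250, 1300], "percent_above": [96, 83, 26, 10]}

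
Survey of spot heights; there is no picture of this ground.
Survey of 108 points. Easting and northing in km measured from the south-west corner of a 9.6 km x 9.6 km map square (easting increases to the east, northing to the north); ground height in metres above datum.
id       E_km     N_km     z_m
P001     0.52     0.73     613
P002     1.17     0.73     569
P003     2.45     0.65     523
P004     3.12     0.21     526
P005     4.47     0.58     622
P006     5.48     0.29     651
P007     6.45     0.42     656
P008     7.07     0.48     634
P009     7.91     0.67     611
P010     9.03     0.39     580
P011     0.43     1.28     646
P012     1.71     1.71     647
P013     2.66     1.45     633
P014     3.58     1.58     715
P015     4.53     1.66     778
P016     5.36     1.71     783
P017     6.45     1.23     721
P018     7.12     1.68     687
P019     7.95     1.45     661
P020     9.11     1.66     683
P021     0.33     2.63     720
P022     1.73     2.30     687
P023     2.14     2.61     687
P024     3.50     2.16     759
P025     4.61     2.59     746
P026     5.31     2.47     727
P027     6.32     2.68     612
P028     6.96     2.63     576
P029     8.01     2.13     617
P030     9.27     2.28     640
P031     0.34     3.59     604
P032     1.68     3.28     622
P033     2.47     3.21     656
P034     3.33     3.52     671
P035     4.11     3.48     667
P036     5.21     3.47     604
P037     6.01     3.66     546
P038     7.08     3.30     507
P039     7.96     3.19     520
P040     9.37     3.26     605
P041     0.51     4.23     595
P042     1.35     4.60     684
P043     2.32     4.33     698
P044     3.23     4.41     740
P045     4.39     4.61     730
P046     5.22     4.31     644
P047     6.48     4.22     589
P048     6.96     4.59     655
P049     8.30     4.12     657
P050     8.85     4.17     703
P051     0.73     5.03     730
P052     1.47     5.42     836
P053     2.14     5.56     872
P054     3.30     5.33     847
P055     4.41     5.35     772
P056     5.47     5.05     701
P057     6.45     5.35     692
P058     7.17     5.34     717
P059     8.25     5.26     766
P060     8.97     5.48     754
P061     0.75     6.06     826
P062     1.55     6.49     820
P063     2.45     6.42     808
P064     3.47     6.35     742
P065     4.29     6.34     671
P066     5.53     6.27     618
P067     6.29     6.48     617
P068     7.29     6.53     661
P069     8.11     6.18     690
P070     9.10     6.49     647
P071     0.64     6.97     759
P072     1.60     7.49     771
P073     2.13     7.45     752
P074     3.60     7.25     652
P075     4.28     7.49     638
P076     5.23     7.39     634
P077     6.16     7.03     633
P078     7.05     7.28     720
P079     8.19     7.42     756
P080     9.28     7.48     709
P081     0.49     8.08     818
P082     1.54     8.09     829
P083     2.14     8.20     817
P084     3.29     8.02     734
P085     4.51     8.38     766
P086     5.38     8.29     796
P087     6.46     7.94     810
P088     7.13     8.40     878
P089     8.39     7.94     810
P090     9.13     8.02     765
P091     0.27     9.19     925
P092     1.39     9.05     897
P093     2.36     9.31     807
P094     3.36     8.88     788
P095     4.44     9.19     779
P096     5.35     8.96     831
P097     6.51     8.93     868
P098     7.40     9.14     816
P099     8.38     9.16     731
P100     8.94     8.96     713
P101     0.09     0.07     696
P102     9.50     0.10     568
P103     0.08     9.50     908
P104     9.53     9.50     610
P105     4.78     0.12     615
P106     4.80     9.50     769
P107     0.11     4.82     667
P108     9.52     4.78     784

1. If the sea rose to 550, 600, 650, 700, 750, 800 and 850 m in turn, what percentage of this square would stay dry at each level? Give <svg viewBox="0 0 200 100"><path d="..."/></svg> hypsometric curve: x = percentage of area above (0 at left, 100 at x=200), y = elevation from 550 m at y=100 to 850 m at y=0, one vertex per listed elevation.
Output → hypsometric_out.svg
<svg viewBox="0 0 200 100"><path d="M191 100l-17-17-32-16-46-17-32-17-33-16-19-17"/></svg>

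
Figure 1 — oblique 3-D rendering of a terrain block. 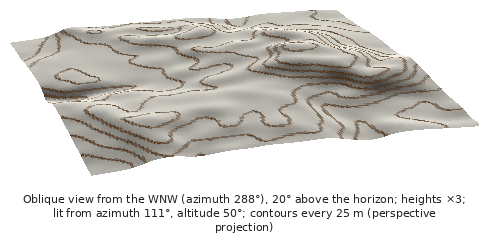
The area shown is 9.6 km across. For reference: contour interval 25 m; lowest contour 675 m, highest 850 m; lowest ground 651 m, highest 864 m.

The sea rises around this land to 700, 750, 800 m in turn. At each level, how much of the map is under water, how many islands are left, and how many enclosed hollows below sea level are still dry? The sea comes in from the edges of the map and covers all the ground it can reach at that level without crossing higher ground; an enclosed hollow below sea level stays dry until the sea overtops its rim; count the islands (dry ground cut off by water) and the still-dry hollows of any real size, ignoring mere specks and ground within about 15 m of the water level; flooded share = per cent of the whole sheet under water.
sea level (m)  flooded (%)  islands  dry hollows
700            19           0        0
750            63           0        0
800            93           1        0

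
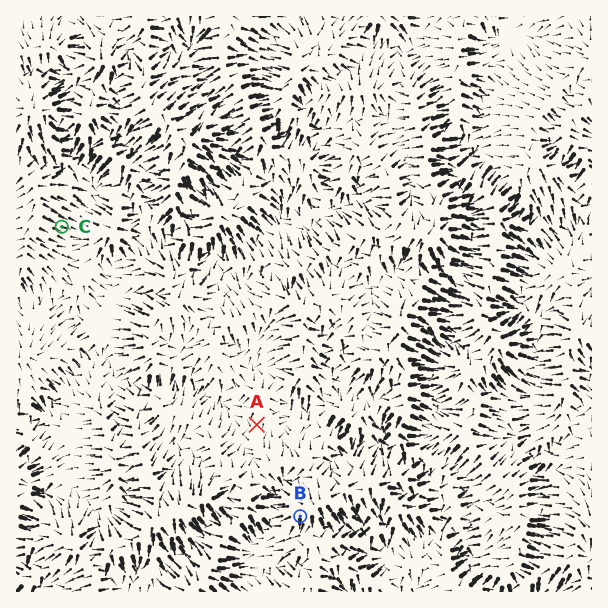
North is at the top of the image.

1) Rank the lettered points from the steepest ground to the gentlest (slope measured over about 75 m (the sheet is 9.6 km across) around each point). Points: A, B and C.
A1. B C A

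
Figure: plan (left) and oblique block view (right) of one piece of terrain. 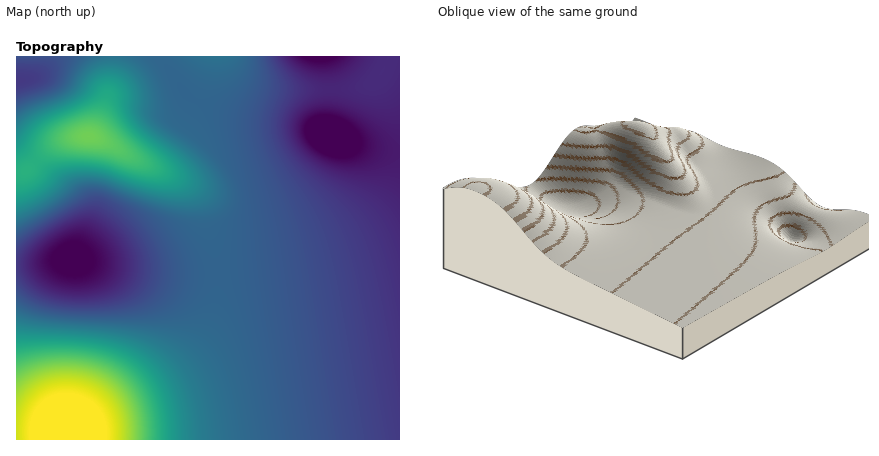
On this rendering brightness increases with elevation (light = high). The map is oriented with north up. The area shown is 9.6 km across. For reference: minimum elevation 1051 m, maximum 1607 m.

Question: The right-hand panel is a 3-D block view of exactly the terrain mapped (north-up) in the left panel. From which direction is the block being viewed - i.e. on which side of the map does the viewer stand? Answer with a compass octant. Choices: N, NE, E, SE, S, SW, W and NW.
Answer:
SE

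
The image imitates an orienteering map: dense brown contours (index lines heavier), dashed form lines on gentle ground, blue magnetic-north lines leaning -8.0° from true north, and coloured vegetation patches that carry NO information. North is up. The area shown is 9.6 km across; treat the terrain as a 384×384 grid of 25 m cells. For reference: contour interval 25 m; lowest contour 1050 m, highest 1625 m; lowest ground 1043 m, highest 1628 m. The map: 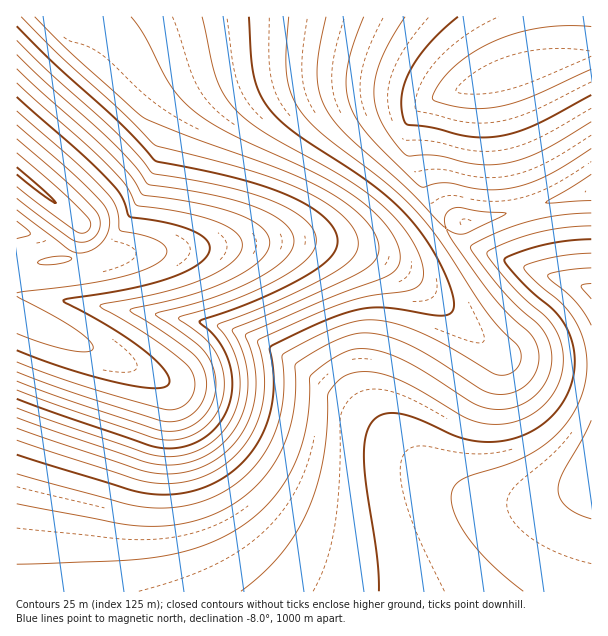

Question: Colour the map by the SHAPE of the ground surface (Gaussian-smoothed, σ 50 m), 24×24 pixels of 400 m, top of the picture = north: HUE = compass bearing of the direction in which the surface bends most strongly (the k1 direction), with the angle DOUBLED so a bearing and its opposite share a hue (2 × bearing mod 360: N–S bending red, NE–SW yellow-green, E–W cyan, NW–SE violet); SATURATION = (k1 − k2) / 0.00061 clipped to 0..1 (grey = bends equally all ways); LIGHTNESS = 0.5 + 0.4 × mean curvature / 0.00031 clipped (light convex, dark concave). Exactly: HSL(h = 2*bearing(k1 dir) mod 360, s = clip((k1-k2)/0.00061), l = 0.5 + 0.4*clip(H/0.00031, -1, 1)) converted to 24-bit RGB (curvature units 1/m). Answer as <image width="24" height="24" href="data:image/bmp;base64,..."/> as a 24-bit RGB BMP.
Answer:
<image width="24" height="24" href="data:image/bmp;base64,Qk32BgAAAAAAADYAAAAoAAAAGAAAABgAAAABABgAAAAAAMAGAAATCwAAEwsAAAAAAAAAAAAAgX99gX98gX57gX56gn94goF3gYJ3foJ3fIJ4e4J5e4J7fIJ9fYJ/fYKAfYOBfoOCfoODfoKDfoKDfoGCfoCCfn+Cfn+Dfn6DgX17gX15gXt3gnp0hHxxhIBvhIVufoVveYVwdoRzdoR3eYN8e4N/fIOAfYOCfYOCfYOCfYKCfYGCfYGBfYGBfYCBfX+BfX6CgXp2gXlzgXZwgnJsh3VniX5jiYpifIpjcollbYhqb4ZydIV6eIV+e4SAfIOCfYKBfYGBfYB/fX99fX97fH97e4B7e4B+fH+AgnVugnJqgm5mgWlii2tckX1YkpNXfJJYaZBaX41gZopvbYh5dIZ/eIWBeoKCfYGAf359f3x6gHx2gX90foFzeYFzdoB0d4B6g21kgmpggmdcgGRaiGRZn35Wo6NWfqJVXZxUVpZjXI90ZYt9boiBdIaDeXyAfnx+f3d5gXJxg3VshH1pg4VneIVob4RqboJxg2Zbg2VZgmVagGZdf2pjp4RpsLBvha9pXKtjVKF3VpaDXo+IaYqIbX6Fenh+fnZ6f291hWhsiWtjjHtgi41fd4xfZYpgZIZshGVag2legm5lgXVveIN7n5yGvLycmLuSeLSSXaucVZudWoqSZYWLYWSCfXV5fm51f2ZxhGFskl9fmXxhmZtheJlfXJReXY1xhXBphHl0fIiHfpGVfZ+mgrC1vsm8t8e8lLq6bZyvV4KiWXiTY3mLalV8fG5zfWZxf2JvgWNvkGlxo4J1paZ8gKR0ZaB4W5aFgIqNgZWbgaGrgq25hLfDhsDLrcvMxsnMoaS7dXquW2KiWmGSdz9sZVtueWZre2JtfWRwgG53gnyGpJORsbGhla+aeqieYJeghKawhK+9hrfGiLzLiL/MiL/Kjb3CwLS6tZa2k3Gqi0iZYxcvemtPWGtZbWFgdmVqem9zeYaBe52Rg7Cksru5rba5i5yuZ3qkiLvHiLzLiLvLh7nHhbO+hKyzhKSlpJKLtUE0SgcAUg8JfIBXc3xeY21dV2dka3Rscod8dZ+MeLSber+miL2wsKy4mYyveGelhr7Je7rAVr5Bj4AMSDcAMyUAMyMAMyIAWzMFh4BheoVyd4JvcnxtaXdzV3d7Yo2DbKSPdLaaeMCgd76hcbGdgZ6hqXukl12ij2QVg1MHk1cOr1Y2jHCth4Osh4WqiIanh4WjhIOegYKafYCXd36Vbn6YXomhYa6ub7qod8Gneb6ida+YcZiLan14hD80YRUKnYnKmIjKk4DCj4fFkonHkYnGkInEkorCkYnAj4e9i4W6hIG4fYG3eIe4c5a7c7HAesK8fL2teq2dlI5RTR4JOBUEYjkceWljrhwobwQB8Z8AAMc3UZDKkonFkonFlInGlorGlYrGk4nFjojFhYbEg47DgprCg6q/g7O4Z36qbwIAWScPeGRdd3V4d3V4eHZ5e0kpe7WdzP/twa/uAIWXen2si4SujYSwkIWzkYa1kYe3joe4iYe4h4y2h5OyiJiqhpSdagRzv63uw5z1v5HvmnW/e3WCd3Z6k97GzP/vgpmPnYKPh2K2IXJ8h4CLhoCNiIKQioSTi4WVi4aXioaYiYaWiYWSjoKFiEOCby+Xepx2d3J7fnGNpnvRxZrzxp/1zP/ugYiEhYSCh4OCloKJJk9+f4Rng4ZphYdrh4htiYlviodxi4Vxi4Jvi31ri3RlbCFweZh6f4V2d3N8d3R8d3Z8eHp8en9/foSBgIOBhISChoSCiIOCUzV7foFdgYZegodehIheh4heiYdeiYNeiX5diHZbgWFWWUF/gpB8fHV/eHR+d3V9d3h+eXx+eoB/fYOAfoOAgYSBhYSCiHV+bSRehIZjg4Zig4dhhIdghodfh4RehoBdhntdhXRdf2pcRXt6g4l9enSAeXWAeHZ/eHmAeX6Ae4KBe4R+fIR/f4SAhHd6axg/hW5ihYZuhYZshYZrhoZqhoRohYFnhX1nhHlmg3RngnBoXntTT3g6XHlJb39+eHeBeXuBen+Ce4ODe4R+e4R+g251ZhQ1hmRlhoV4hoV3hYR3hYN1hYJ0hYBzhH5yg3tyg3hxgnVxgXJygXN2gHN5cn1fVHY7UHU1V3s8aoJeeIR9fIR+g212YhI6hW5yhYR+hYN+hYJ9hYJ9hYF8hH97hH16hHt5g3l5g3h6gnh7gnh+gniAgXiCfniCfHiDenmDb4JxYoBKXHw3g3p5ZBNHhW55hIOBhIOAhYKAhYGAhYB/hX9/hX5+hH1/hHx/hHuAhHuBhHqChHqEgnmEgHmEfnmEfHmEenqEenyEe36Ee4CF"/>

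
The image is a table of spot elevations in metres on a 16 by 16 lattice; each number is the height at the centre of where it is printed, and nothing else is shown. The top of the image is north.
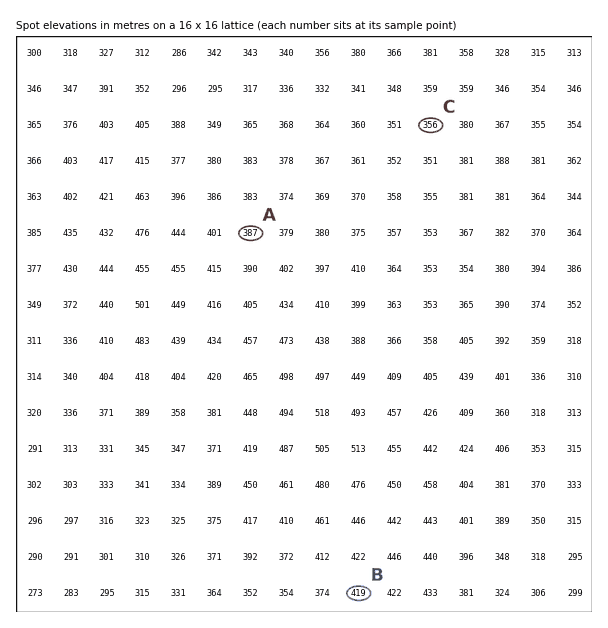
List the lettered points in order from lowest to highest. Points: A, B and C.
C A B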